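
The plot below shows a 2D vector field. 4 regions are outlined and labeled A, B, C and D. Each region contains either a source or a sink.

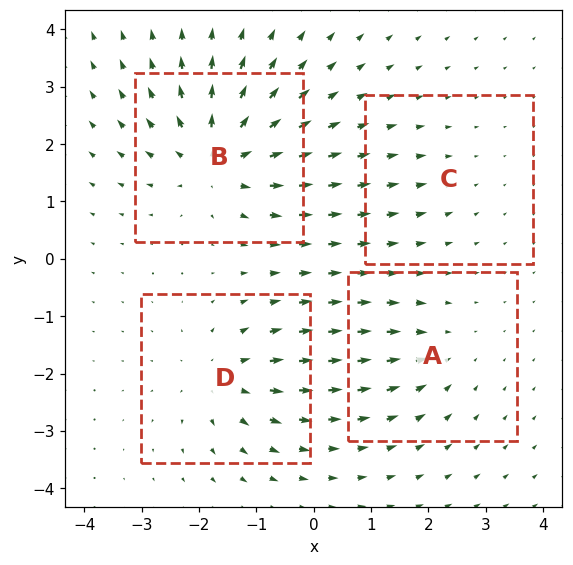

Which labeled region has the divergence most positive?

B

Divergence at each region's feature centre — A: about -4, B: about +8, C: about -2, D: about +5. Region B is most positive.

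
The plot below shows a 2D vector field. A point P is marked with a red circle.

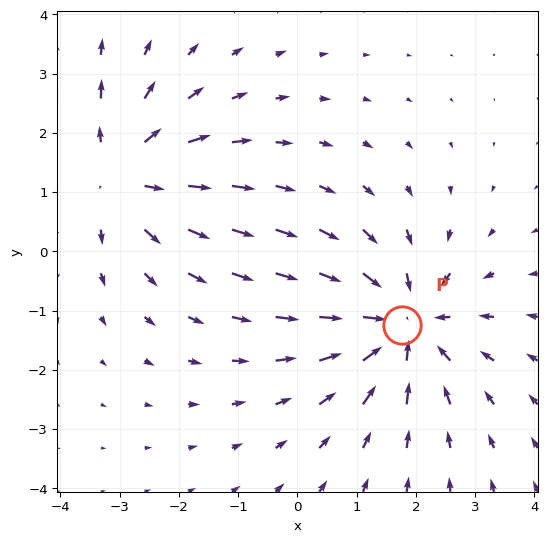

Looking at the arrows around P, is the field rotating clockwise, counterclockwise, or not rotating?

not rotating

Near P at (1.8, -1.2) the arrows show no circulation. The curl there is ≈0.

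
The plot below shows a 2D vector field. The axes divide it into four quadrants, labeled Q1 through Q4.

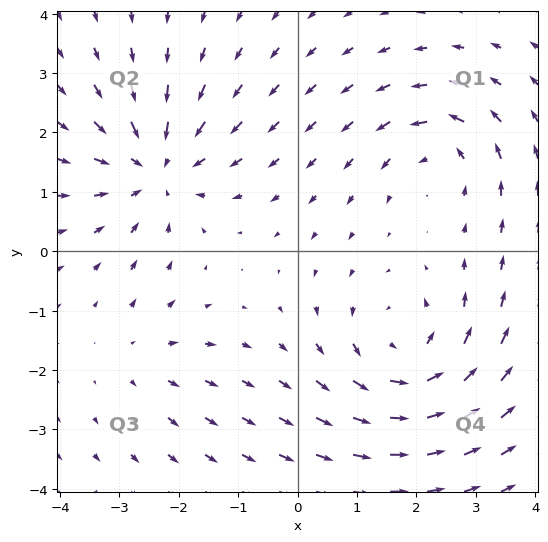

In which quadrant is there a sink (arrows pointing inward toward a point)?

The sink sits at approximately (-2.4, 1.4), which lies in quadrant Q2. The divergence there is about -5, negative as expected for a sink.

Q2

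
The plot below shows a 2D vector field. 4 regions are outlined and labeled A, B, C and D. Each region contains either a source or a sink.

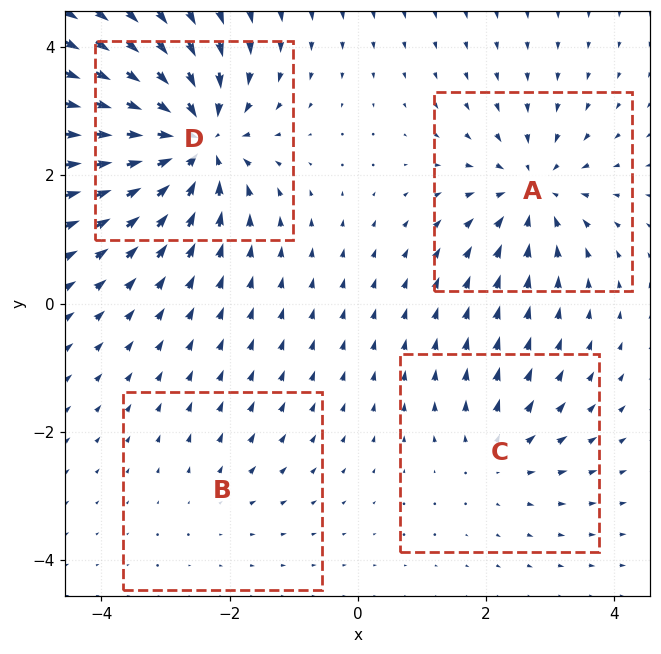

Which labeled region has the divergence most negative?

Divergence at each region's feature centre — A: about -5, B: about +2, C: about +3, D: about -8. Region D is most negative.

D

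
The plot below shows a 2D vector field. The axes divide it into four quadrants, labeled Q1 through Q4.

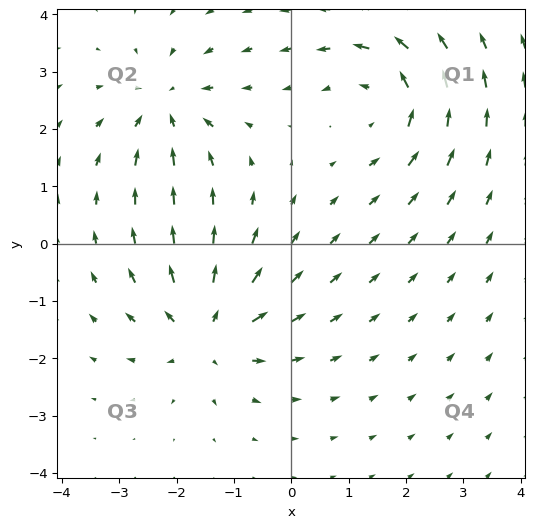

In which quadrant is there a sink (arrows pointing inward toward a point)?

The sink sits at approximately (-2.2, 2.4), which lies in quadrant Q2. The divergence there is about -5, negative as expected for a sink.

Q2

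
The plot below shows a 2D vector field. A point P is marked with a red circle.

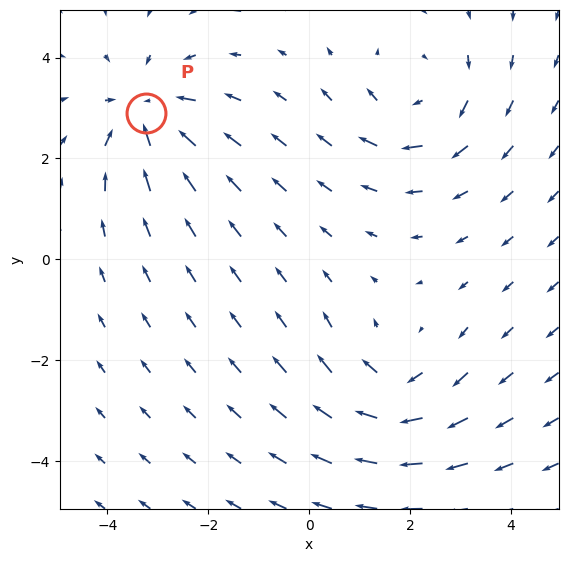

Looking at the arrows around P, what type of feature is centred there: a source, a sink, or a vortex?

sink

At P (-3.2, 2.9) the arrows converge inward. Divergence about -4, curl ≈0 — negative divergence with near-zero curl is a sink.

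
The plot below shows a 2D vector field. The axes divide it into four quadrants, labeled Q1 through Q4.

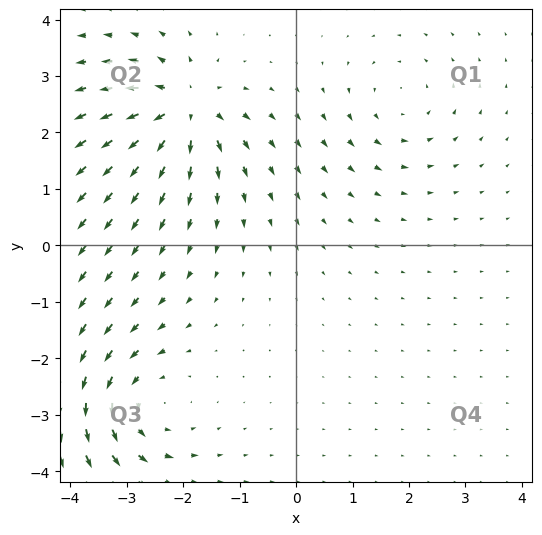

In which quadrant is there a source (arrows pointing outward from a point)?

Q2

The source sits at approximately (-2.0, 2.4), which lies in quadrant Q2. The divergence there is about +6, positive as expected for a source.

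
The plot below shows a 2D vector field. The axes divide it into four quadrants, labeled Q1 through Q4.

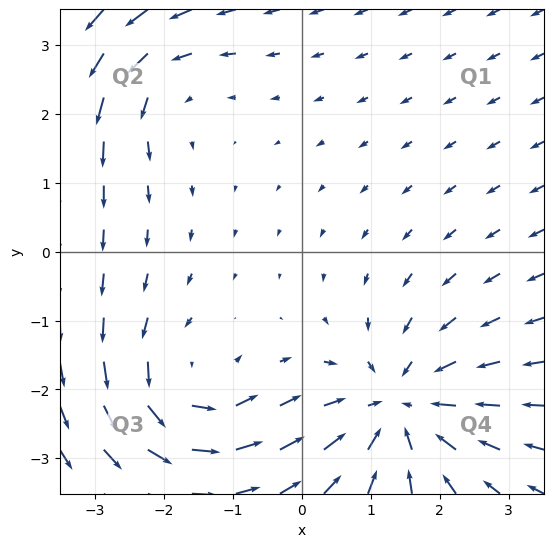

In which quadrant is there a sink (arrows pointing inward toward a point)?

The sink sits at approximately (1.4, -2.3), which lies in quadrant Q4. The divergence there is about -4, negative as expected for a sink.

Q4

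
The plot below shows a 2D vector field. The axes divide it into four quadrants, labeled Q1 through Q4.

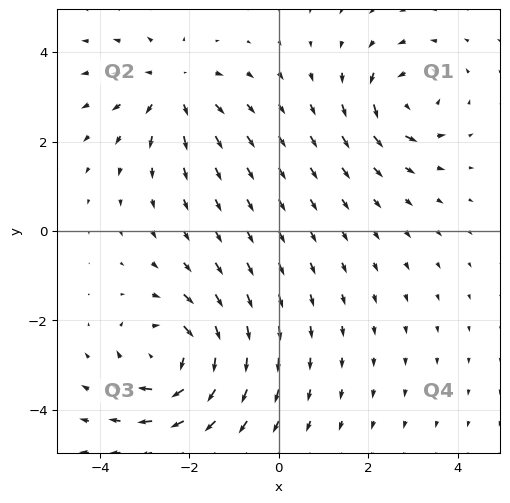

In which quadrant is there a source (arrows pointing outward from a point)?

The source sits at approximately (-2.4, 3.2), which lies in quadrant Q2. The divergence there is about +4, positive as expected for a source.

Q2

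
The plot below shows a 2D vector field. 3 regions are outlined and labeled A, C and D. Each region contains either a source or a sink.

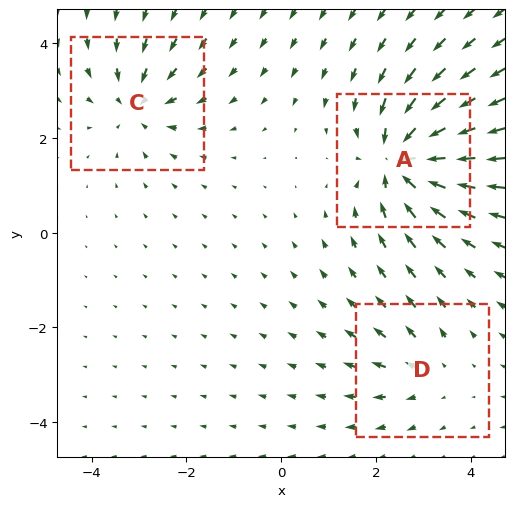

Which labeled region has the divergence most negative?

A

Divergence at each region's feature centre — A: about -6, C: about -4, D: about +2. Region A is most negative.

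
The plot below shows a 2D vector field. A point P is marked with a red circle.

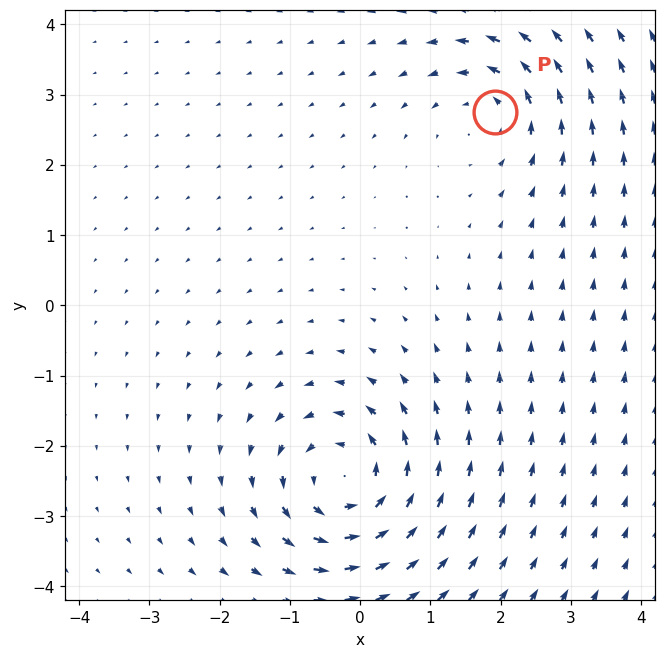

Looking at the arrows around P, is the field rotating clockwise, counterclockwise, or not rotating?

counterclockwise

Near P at (1.9, 2.8) the arrows circulate counterclockwise. The curl (z-component) there is about +3; positive curl means counterclockwise rotation.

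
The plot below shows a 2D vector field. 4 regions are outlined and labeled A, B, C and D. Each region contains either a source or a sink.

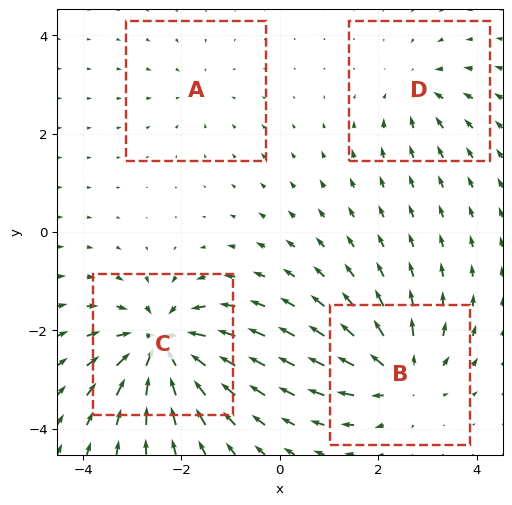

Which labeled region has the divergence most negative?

C

Divergence at each region's feature centre — A: about -2, B: about +6, C: about -9, D: about -4. Region C is most negative.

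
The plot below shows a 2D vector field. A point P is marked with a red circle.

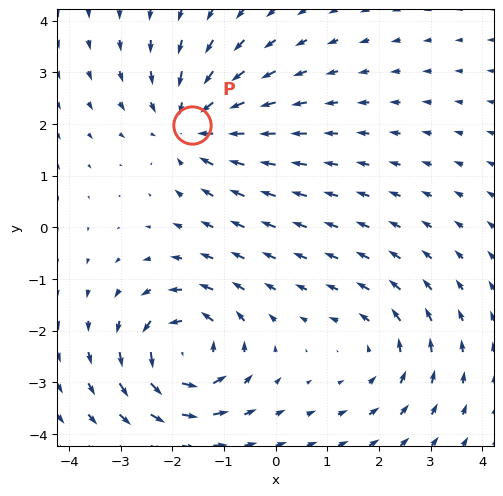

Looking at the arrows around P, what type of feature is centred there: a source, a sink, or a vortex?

sink

At P (-1.6, 2.0) the arrows converge inward. Divergence about -4, curl ≈0 — negative divergence with near-zero curl is a sink.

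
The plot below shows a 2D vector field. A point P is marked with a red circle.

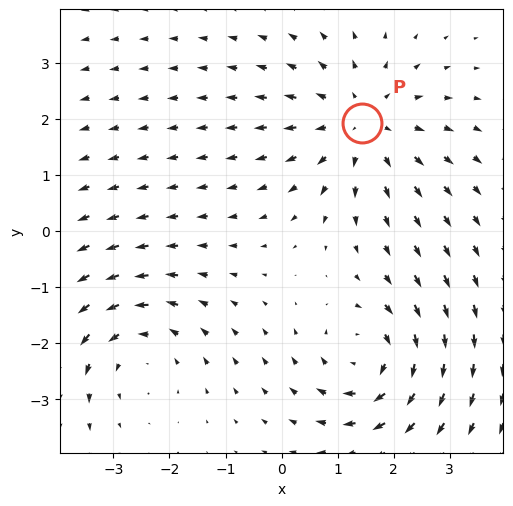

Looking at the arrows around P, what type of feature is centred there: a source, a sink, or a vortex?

At P (1.4, 1.9) the arrows spread outward. Divergence about +3, curl ≈0 — positive divergence with near-zero curl is a source.

source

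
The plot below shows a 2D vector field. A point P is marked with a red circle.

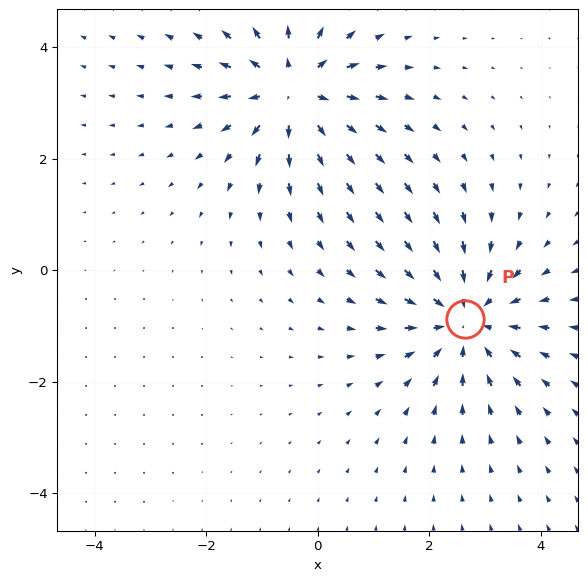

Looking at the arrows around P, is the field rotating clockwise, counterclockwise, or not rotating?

not rotating

Near P at (2.6, -0.9) the arrows show no circulation. The curl there is ≈0.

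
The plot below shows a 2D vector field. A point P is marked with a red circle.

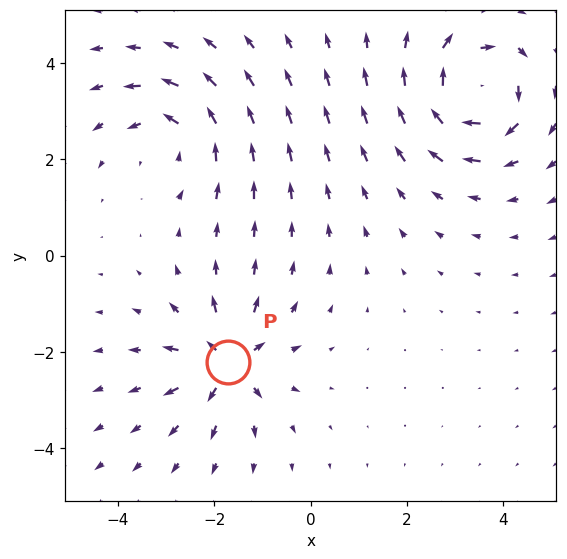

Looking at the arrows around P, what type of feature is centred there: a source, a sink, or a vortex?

At P (-1.7, -2.2) the arrows spread outward. Divergence about +5, curl ≈0 — positive divergence with near-zero curl is a source.

source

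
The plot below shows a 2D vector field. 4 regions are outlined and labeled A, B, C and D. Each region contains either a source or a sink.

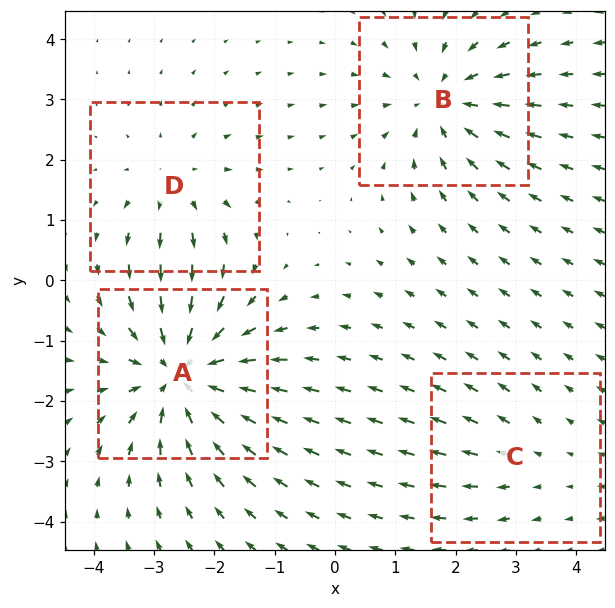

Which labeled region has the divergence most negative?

Divergence at each region's feature centre — A: about -6, B: about -4, C: about +2, D: about +3. Region A is most negative.

A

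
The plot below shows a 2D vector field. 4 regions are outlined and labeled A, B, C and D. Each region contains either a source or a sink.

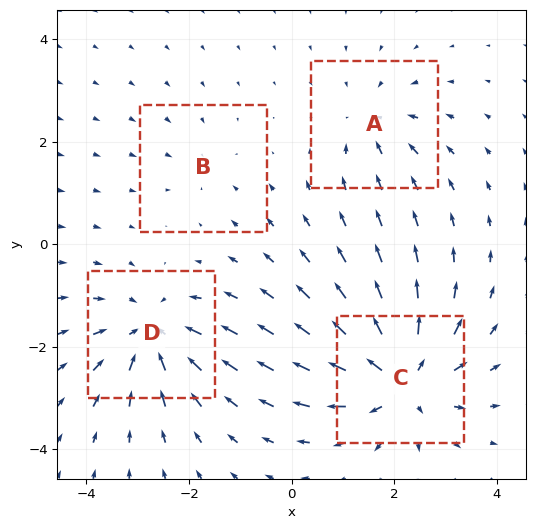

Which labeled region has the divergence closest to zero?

Divergence at each region's feature centre — A: about -4, B: about -2, C: about +7, D: about -6. Region B is closest to zero.

B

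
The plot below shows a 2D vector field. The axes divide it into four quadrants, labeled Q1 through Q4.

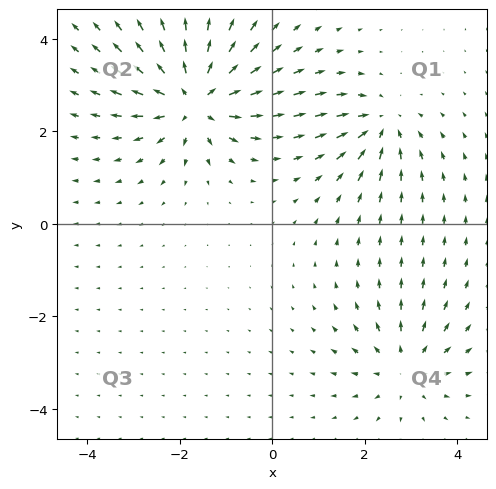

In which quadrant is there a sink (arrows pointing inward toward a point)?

Q1

The sink sits at approximately (2.4, 2.1), which lies in quadrant Q1. The divergence there is about -4, negative as expected for a sink.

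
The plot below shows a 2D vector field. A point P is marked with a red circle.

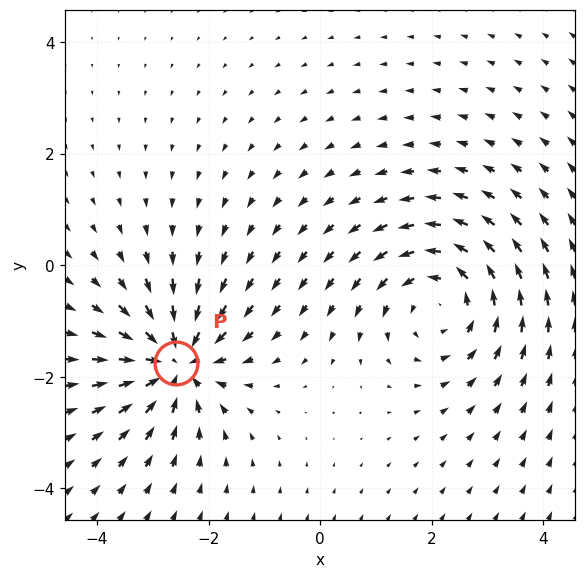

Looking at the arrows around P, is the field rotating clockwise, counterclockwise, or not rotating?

Near P at (-2.6, -1.7) the arrows show no circulation. The curl there is ≈0.

not rotating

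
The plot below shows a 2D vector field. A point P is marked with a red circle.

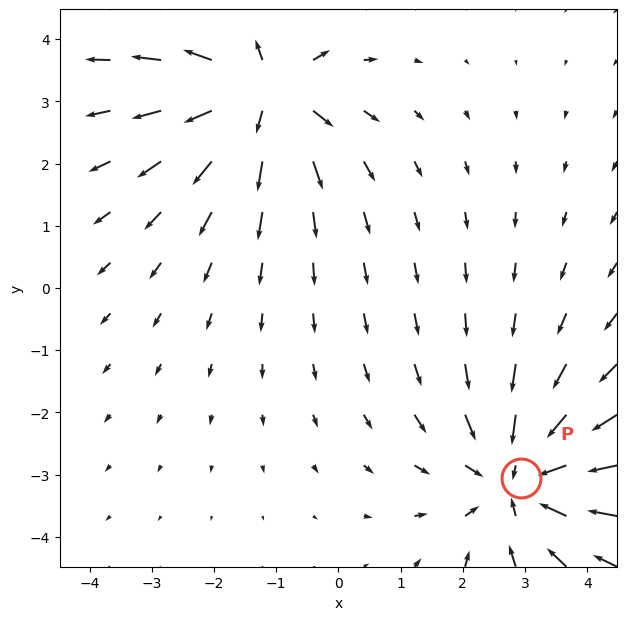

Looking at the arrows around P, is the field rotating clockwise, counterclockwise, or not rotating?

not rotating

Near P at (2.9, -3.1) the arrows show no circulation. The curl there is ≈0.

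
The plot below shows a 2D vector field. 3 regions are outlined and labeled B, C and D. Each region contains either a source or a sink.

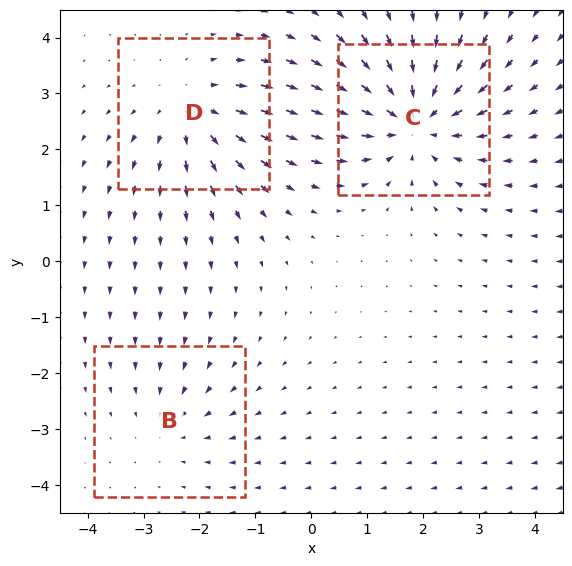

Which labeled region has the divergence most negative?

Divergence at each region's feature centre — B: about -2, C: about -4, D: about +3. Region C is most negative.

C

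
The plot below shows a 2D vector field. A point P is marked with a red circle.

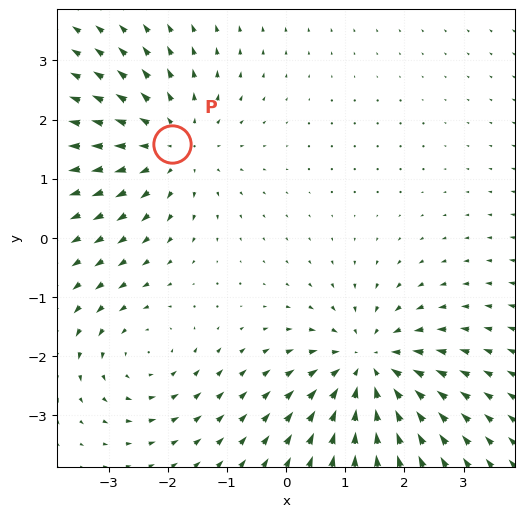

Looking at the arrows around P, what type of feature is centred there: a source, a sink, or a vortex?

source

At P (-1.9, 1.6) the arrows spread outward. Divergence about +3, curl ≈0 — positive divergence with near-zero curl is a source.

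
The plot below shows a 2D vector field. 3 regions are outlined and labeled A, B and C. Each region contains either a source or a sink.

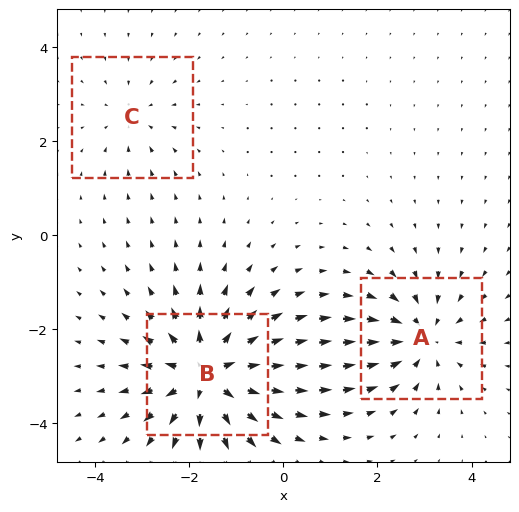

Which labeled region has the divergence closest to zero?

C

Divergence at each region's feature centre — A: about -4, B: about +5, C: about -2. Region C is closest to zero.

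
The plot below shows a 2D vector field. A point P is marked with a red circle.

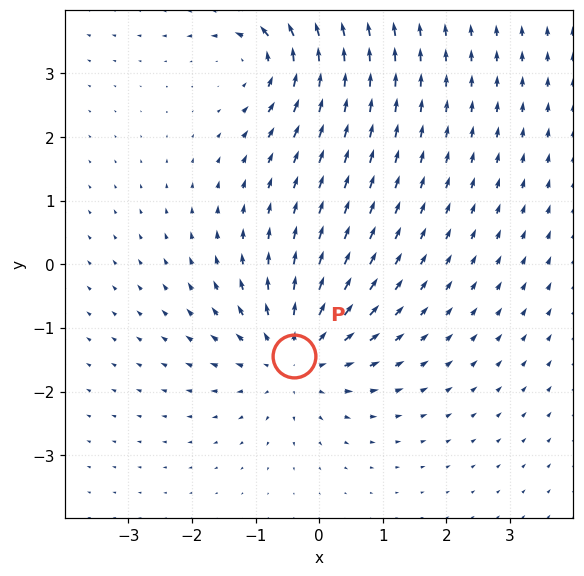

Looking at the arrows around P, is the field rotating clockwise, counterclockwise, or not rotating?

not rotating

Near P at (-0.4, -1.4) the arrows show no circulation. The curl there is ≈0.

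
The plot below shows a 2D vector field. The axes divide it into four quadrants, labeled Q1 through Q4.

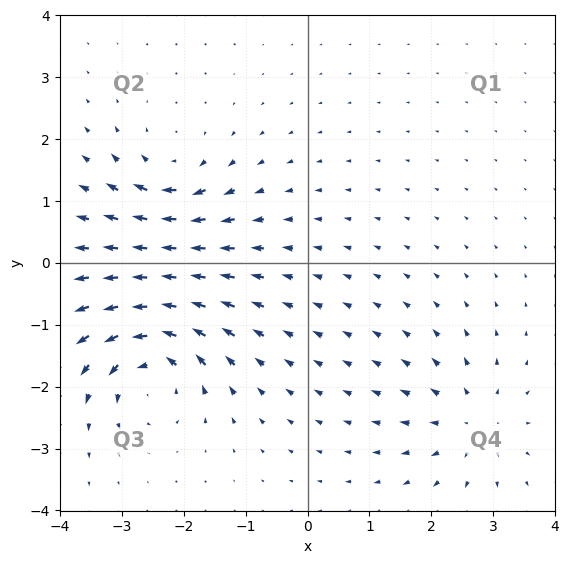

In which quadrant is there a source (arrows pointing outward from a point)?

Q4

The source sits at approximately (2.7, -2.6), which lies in quadrant Q4. The divergence there is about +4, positive as expected for a source.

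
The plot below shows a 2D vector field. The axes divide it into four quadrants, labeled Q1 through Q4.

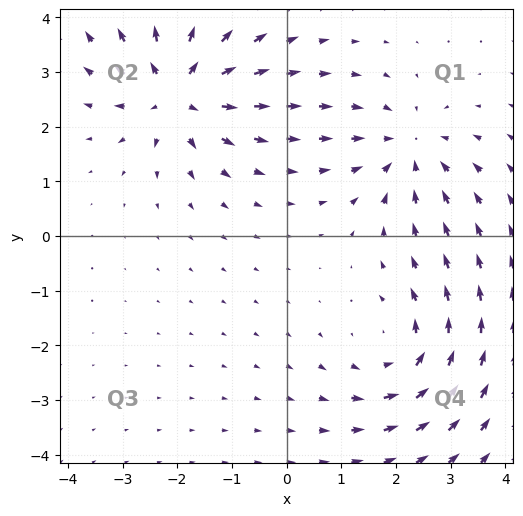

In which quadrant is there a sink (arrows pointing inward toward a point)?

Q1

The sink sits at approximately (2.2, 1.6), which lies in quadrant Q1. The divergence there is about -4, negative as expected for a sink.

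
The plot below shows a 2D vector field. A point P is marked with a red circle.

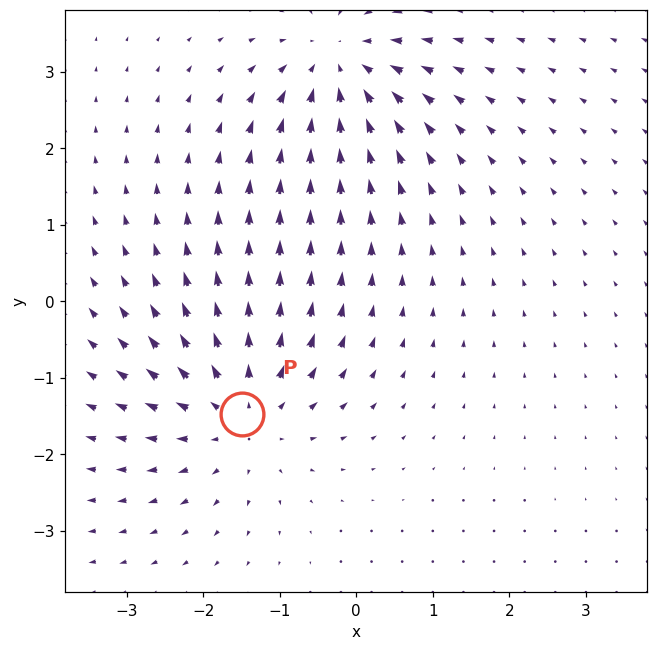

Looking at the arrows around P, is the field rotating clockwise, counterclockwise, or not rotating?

Near P at (-1.5, -1.5) the arrows show no circulation. The curl there is ≈0.

not rotating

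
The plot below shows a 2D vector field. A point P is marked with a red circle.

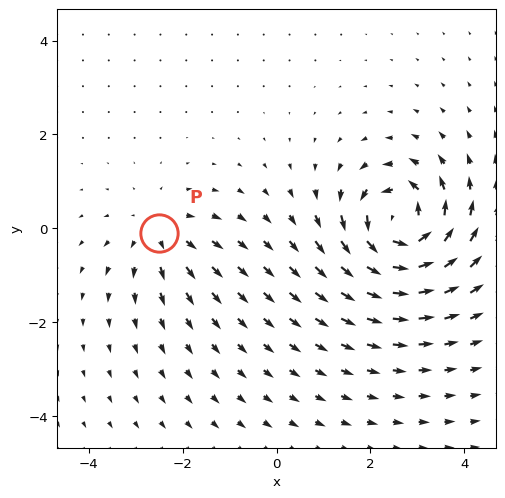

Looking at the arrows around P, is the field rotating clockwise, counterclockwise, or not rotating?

not rotating

Near P at (-2.5, -0.1) the arrows show no circulation. The curl there is ≈0.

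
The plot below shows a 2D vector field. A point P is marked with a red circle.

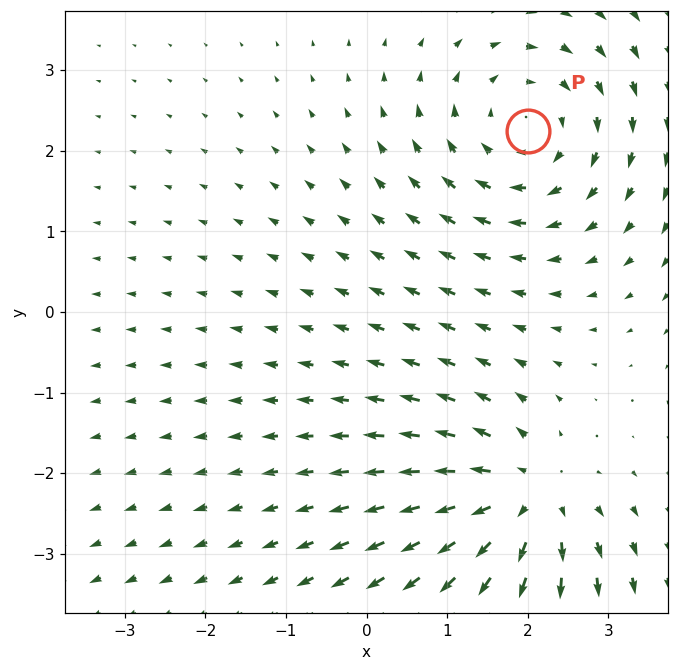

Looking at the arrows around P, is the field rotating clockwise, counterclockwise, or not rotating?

clockwise

Near P at (2.0, 2.2) the arrows circulate clockwise. The curl (z-component) there is about -3; negative curl means clockwise rotation.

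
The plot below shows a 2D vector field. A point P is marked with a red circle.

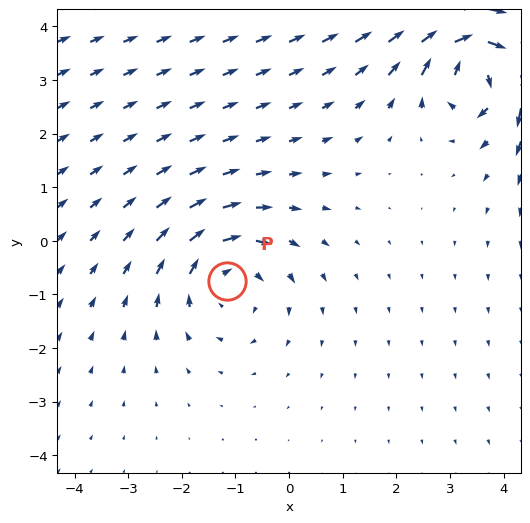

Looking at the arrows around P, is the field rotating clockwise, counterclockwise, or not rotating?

clockwise

Near P at (-1.1, -0.8) the arrows circulate clockwise. The curl (z-component) there is about -3; negative curl means clockwise rotation.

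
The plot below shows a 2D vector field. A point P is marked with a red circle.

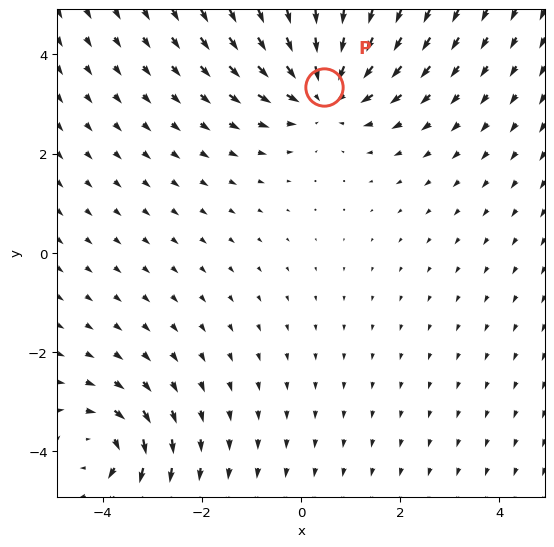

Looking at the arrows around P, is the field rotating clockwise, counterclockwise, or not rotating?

not rotating

Near P at (0.5, 3.3) the arrows show no circulation. The curl there is ≈0.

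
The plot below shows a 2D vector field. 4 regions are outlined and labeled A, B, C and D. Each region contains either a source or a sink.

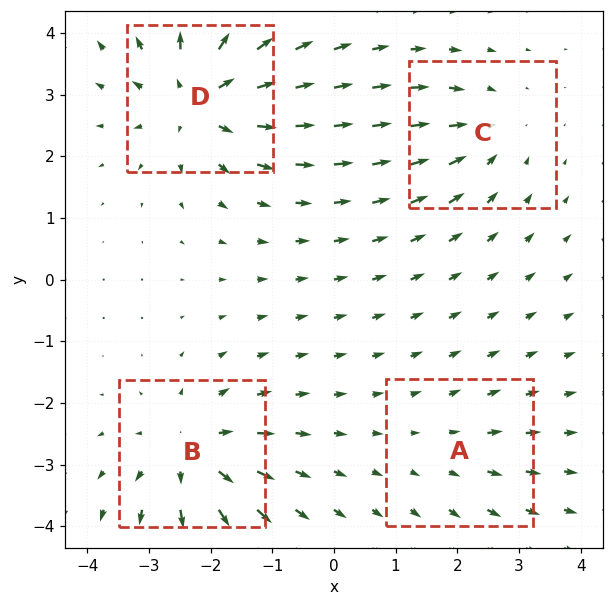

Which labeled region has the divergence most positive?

Divergence at each region's feature centre — A: about +2, B: about +6, C: about -4, D: about +7. Region D is most positive.

D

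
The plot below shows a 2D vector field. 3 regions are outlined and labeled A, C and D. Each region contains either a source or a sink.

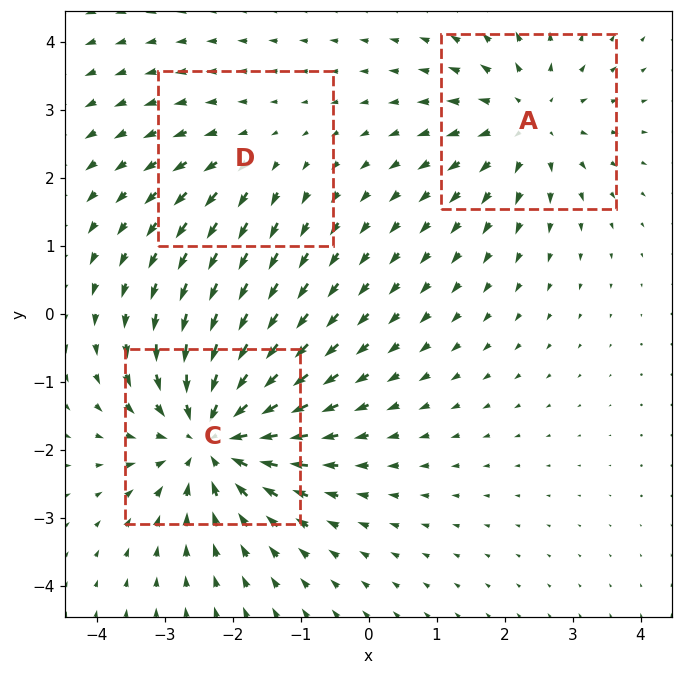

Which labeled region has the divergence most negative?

C

Divergence at each region's feature centre — A: about +3, C: about -5, D: about +2. Region C is most negative.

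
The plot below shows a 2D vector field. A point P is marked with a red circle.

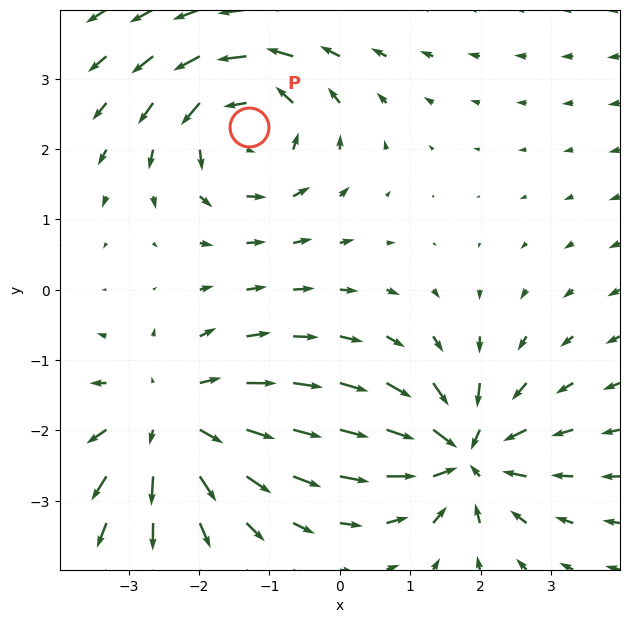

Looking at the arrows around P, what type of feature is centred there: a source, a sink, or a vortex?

At P (-1.3, 2.3) the arrows circulate counterclockwise. Divergence ≈0, curl about +4 — near-zero divergence with nonzero curl is a vortex.

vortex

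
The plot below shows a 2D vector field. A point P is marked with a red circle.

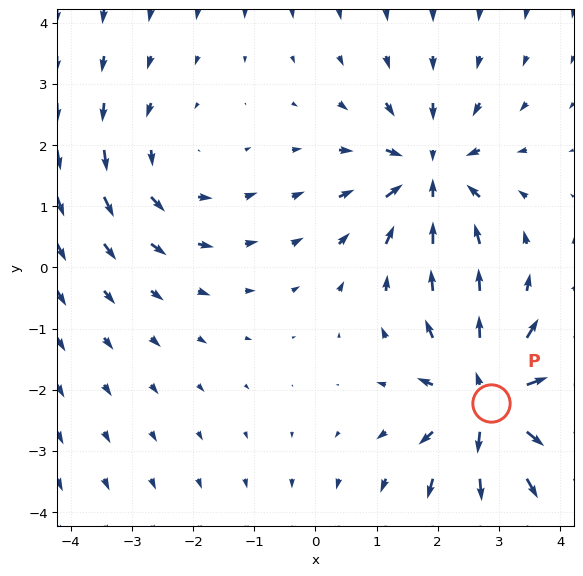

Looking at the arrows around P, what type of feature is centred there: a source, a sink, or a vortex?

At P (2.9, -2.2) the arrows spread outward. Divergence about +5, curl ≈0 — positive divergence with near-zero curl is a source.

source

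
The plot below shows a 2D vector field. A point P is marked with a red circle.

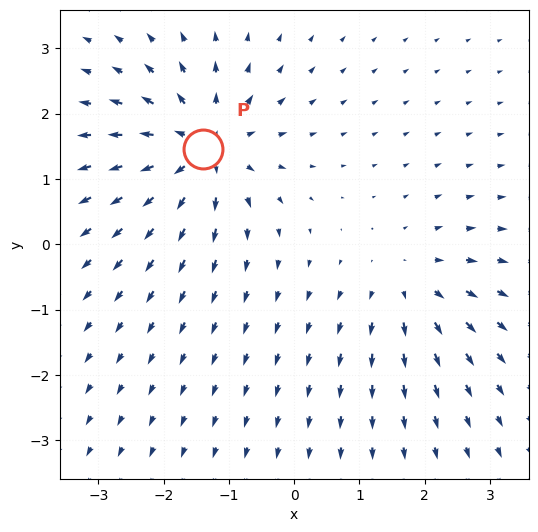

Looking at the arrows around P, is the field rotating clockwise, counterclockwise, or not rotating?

Near P at (-1.4, 1.5) the arrows show no circulation. The curl there is ≈0.

not rotating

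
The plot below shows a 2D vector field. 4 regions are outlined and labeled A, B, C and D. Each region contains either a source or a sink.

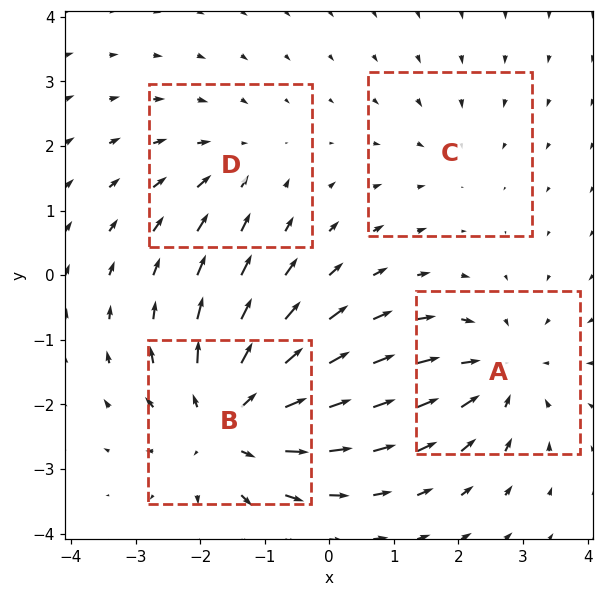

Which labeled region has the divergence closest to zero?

Divergence at each region's feature centre — A: about -4, B: about +6, C: about -2, D: about -3. Region C is closest to zero.

C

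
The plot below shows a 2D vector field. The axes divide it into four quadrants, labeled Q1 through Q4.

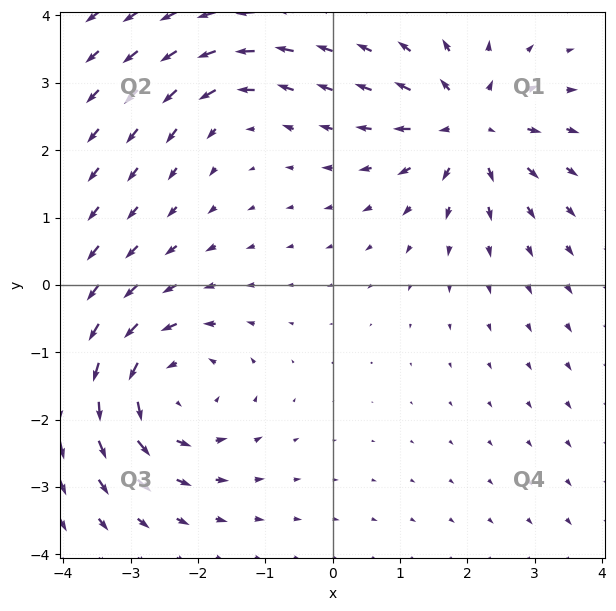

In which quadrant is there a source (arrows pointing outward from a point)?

The source sits at approximately (2.0, 2.4), which lies in quadrant Q1. The divergence there is about +5, positive as expected for a source.

Q1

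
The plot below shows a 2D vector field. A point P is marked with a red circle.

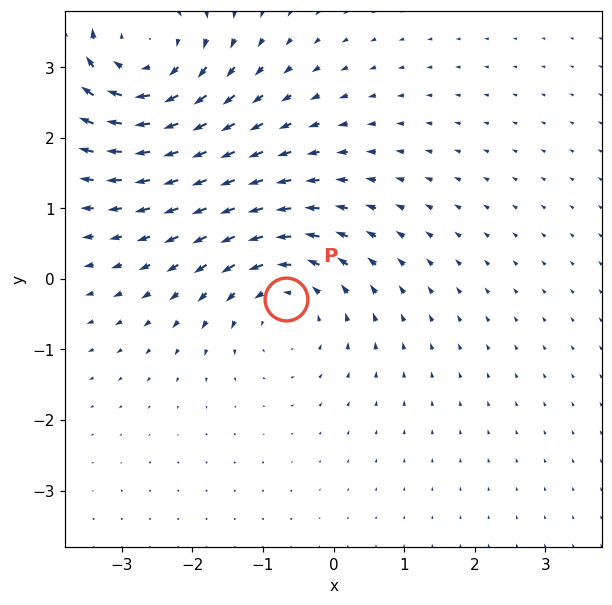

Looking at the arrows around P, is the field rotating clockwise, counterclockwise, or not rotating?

counterclockwise

Near P at (-0.7, -0.3) the arrows circulate counterclockwise. The curl (z-component) there is about +3; positive curl means counterclockwise rotation.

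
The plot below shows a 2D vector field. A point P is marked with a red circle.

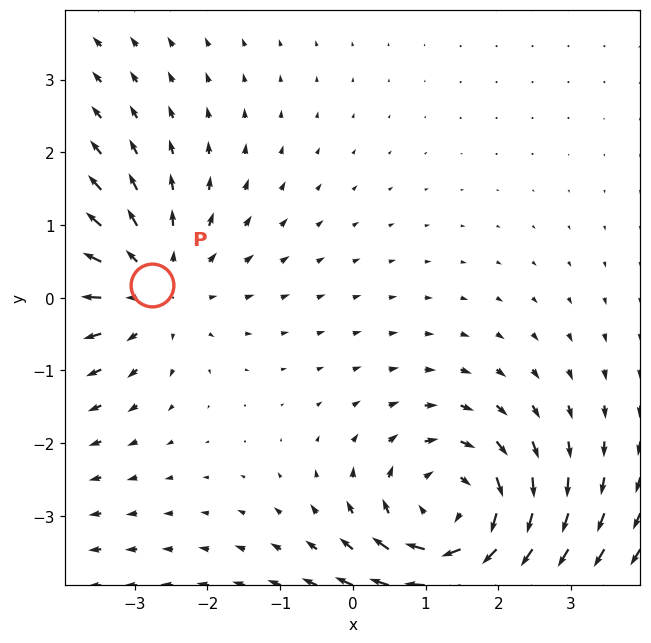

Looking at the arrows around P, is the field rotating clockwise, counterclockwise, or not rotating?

Near P at (-2.8, 0.2) the arrows show no circulation. The curl there is ≈0.

not rotating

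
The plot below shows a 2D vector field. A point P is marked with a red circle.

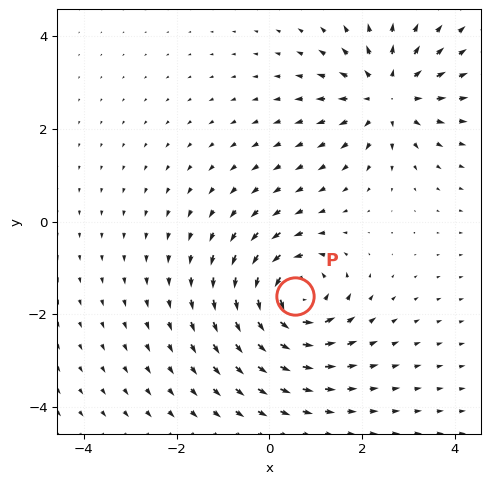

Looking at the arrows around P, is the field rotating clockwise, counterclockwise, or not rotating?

Near P at (0.6, -1.6) the arrows circulate counterclockwise. The curl (z-component) there is about +6; positive curl means counterclockwise rotation.

counterclockwise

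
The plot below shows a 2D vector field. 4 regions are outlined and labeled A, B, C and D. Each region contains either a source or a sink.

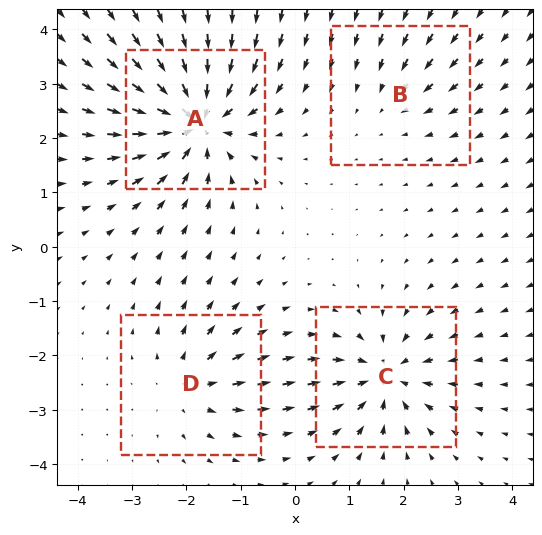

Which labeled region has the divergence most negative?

A

Divergence at each region's feature centre — A: about -8, B: about -3, C: about -6, D: about +4. Region A is most negative.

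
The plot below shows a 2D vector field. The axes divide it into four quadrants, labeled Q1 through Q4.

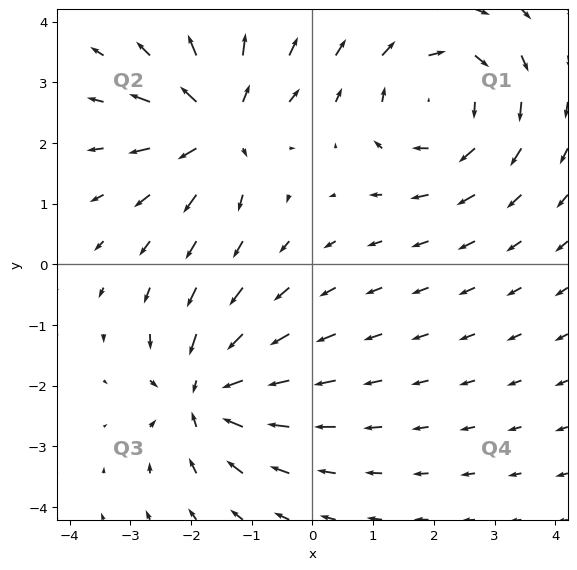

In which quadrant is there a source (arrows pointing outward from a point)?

The source sits at approximately (-1.5, 2.3), which lies in quadrant Q2. The divergence there is about +5, positive as expected for a source.

Q2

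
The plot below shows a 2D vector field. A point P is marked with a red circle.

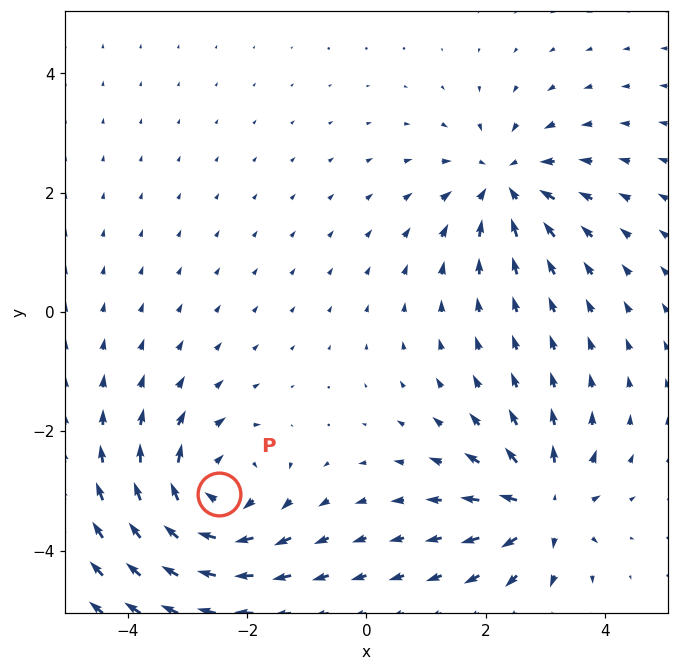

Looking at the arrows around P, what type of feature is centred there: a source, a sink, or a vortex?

At P (-2.5, -3.1) the arrows circulate clockwise. Divergence ≈0, curl about -5 — near-zero divergence with nonzero curl is a vortex.

vortex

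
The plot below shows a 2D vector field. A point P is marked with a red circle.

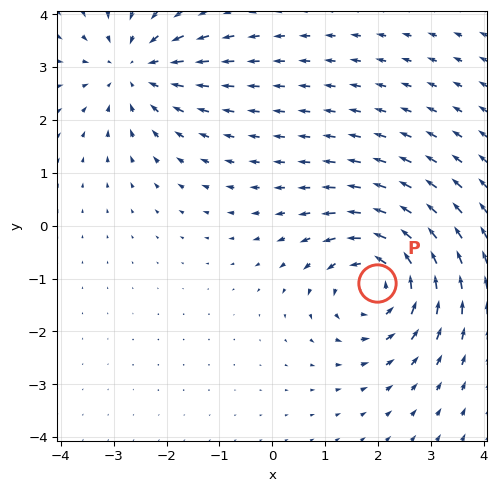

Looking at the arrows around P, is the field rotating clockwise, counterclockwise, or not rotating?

Near P at (2.0, -1.1) the arrows circulate counterclockwise. The curl (z-component) there is about +4; positive curl means counterclockwise rotation.

counterclockwise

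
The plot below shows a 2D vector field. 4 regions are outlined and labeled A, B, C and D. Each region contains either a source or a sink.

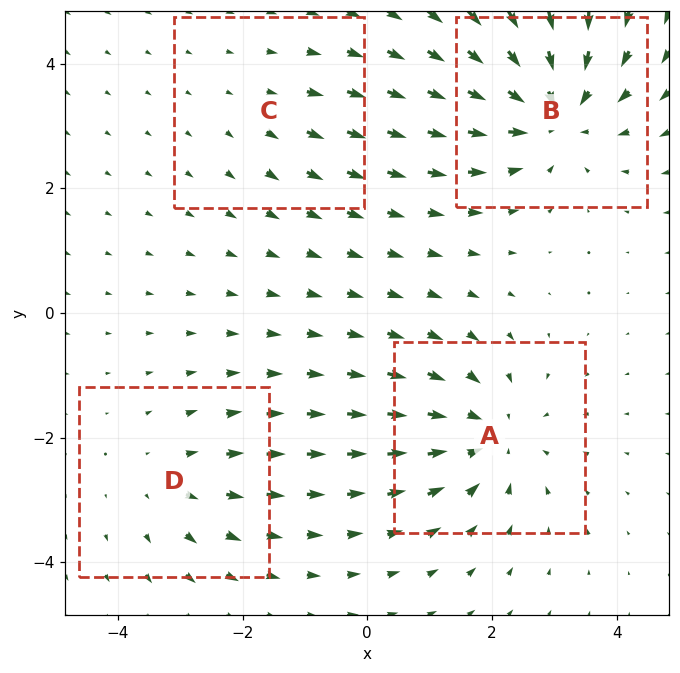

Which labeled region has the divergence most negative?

Divergence at each region's feature centre — A: about -4, B: about -6, C: about +2, D: about +3. Region B is most negative.

B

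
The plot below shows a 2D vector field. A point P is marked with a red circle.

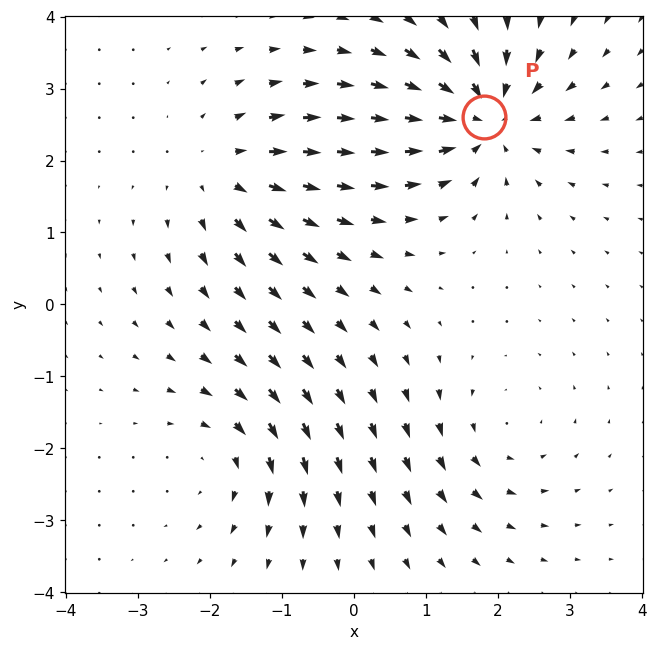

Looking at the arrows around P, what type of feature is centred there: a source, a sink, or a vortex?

sink

At P (1.8, 2.6) the arrows converge inward. Divergence about -6, curl ≈0 — negative divergence with near-zero curl is a sink.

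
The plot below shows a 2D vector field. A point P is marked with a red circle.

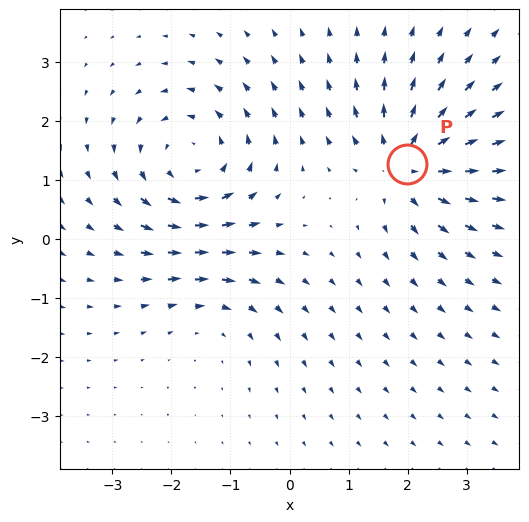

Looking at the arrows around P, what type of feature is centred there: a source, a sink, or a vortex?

source

At P (2.0, 1.3) the arrows spread outward. Divergence about +5, curl ≈0 — positive divergence with near-zero curl is a source.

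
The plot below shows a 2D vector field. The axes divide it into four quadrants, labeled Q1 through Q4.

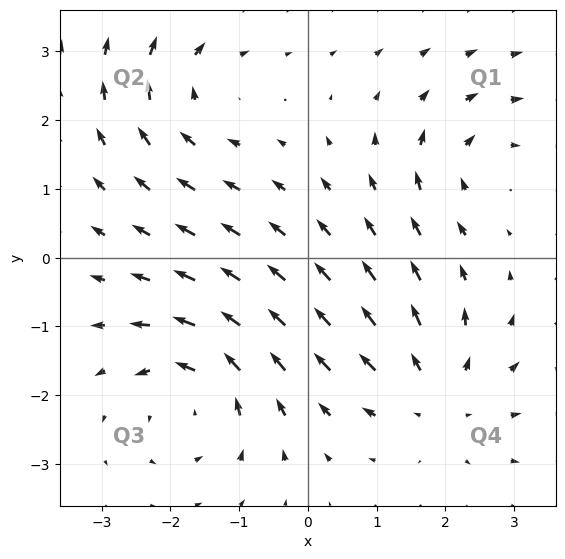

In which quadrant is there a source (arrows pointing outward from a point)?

Q4

The source sits at approximately (1.9, -2.0), which lies in quadrant Q4. The divergence there is about +4, positive as expected for a source.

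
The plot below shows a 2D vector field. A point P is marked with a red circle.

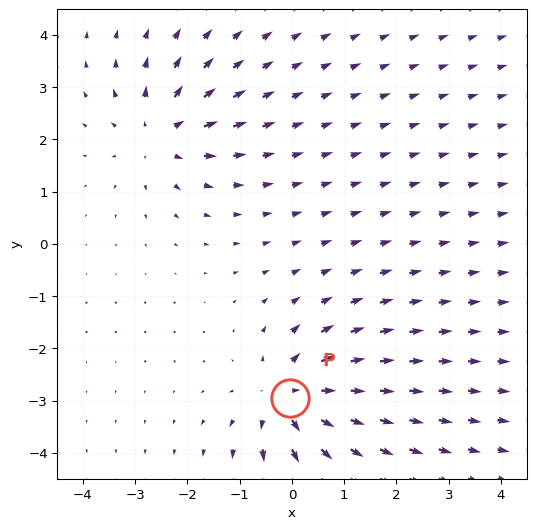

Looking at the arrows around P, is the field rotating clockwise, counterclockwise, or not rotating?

not rotating

Near P at (-0.0, -2.9) the arrows show no circulation. The curl there is ≈0.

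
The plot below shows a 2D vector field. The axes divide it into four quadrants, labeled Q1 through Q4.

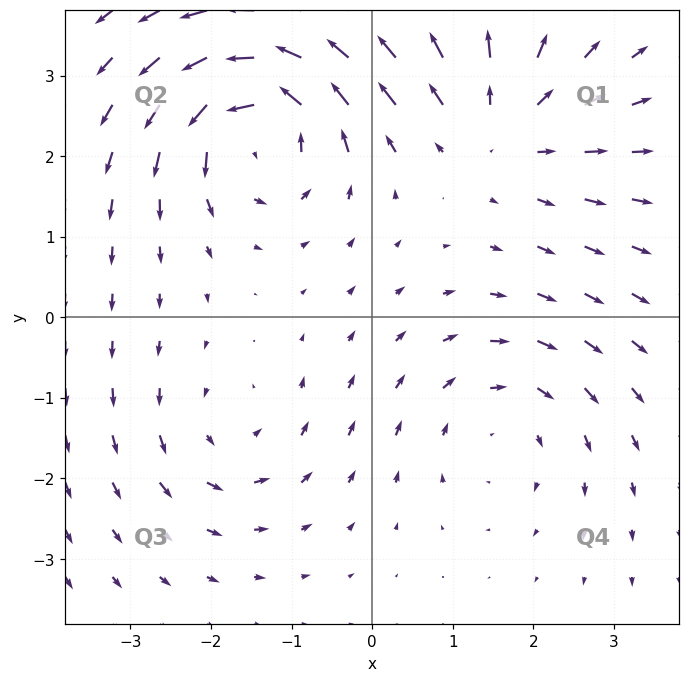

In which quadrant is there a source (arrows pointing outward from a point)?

Q1

The source sits at approximately (1.6, 2.4), which lies in quadrant Q1. The divergence there is about +4, positive as expected for a source.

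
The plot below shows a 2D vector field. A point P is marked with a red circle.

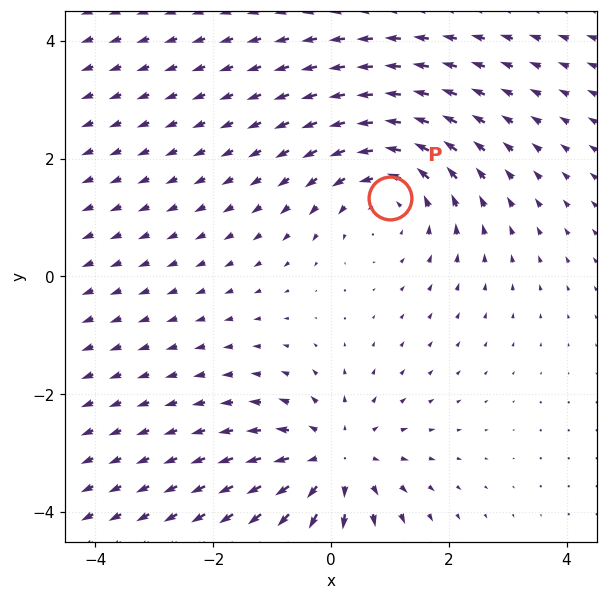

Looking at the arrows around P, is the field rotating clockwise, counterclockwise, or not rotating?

counterclockwise

Near P at (1.0, 1.3) the arrows circulate counterclockwise. The curl (z-component) there is about +2; positive curl means counterclockwise rotation.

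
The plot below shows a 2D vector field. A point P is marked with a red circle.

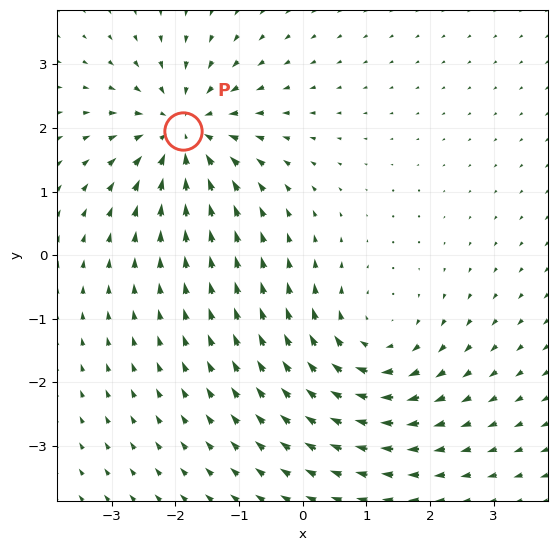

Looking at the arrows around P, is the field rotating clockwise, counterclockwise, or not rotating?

Near P at (-1.9, 2.0) the arrows show no circulation. The curl there is ≈0.

not rotating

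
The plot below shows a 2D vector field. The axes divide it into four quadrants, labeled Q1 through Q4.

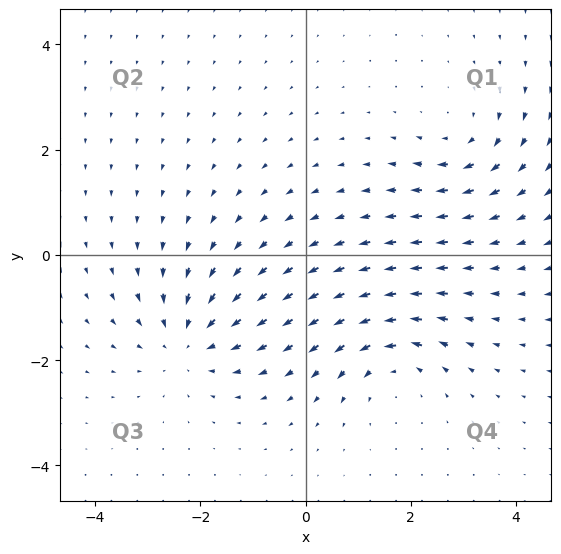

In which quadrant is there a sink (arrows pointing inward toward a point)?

Q3

The sink sits at approximately (-2.2, -1.6), which lies in quadrant Q3. The divergence there is about -5, negative as expected for a sink.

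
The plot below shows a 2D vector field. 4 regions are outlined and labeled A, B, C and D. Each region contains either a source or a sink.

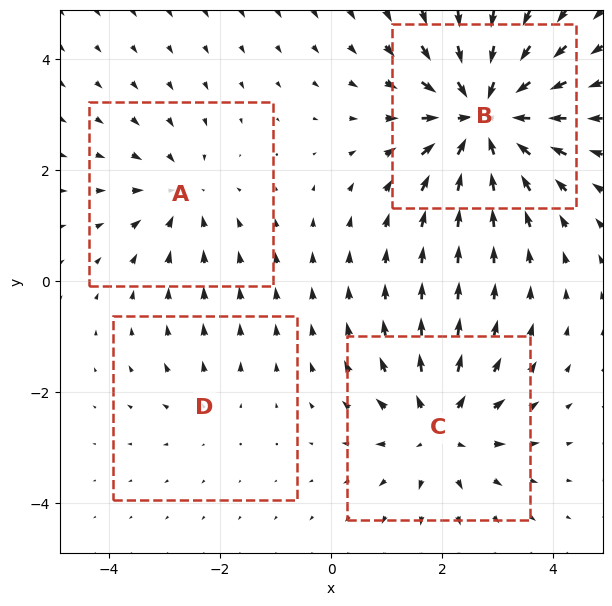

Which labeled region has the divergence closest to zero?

Divergence at each region's feature centre — A: about -4, B: about -8, C: about +5, D: about +2. Region D is closest to zero.

D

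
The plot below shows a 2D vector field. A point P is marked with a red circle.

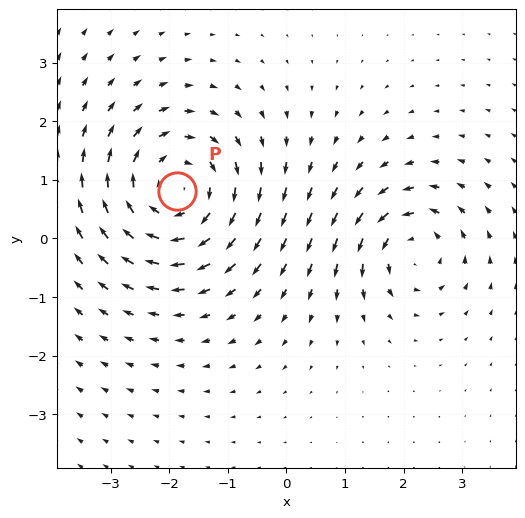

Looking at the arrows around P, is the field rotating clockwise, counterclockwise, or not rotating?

clockwise

Near P at (-1.9, 0.8) the arrows circulate clockwise. The curl (z-component) there is about -4; negative curl means clockwise rotation.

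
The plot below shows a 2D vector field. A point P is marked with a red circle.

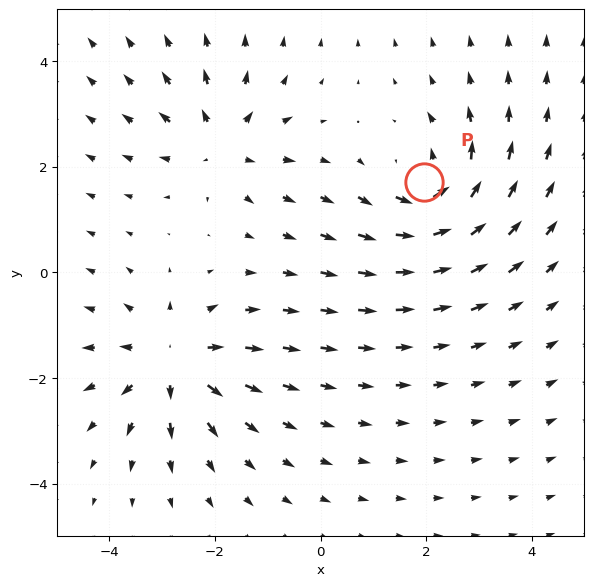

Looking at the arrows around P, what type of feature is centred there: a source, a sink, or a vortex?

vortex

At P (2.0, 1.7) the arrows circulate counterclockwise. Divergence ≈0, curl about +4 — near-zero divergence with nonzero curl is a vortex.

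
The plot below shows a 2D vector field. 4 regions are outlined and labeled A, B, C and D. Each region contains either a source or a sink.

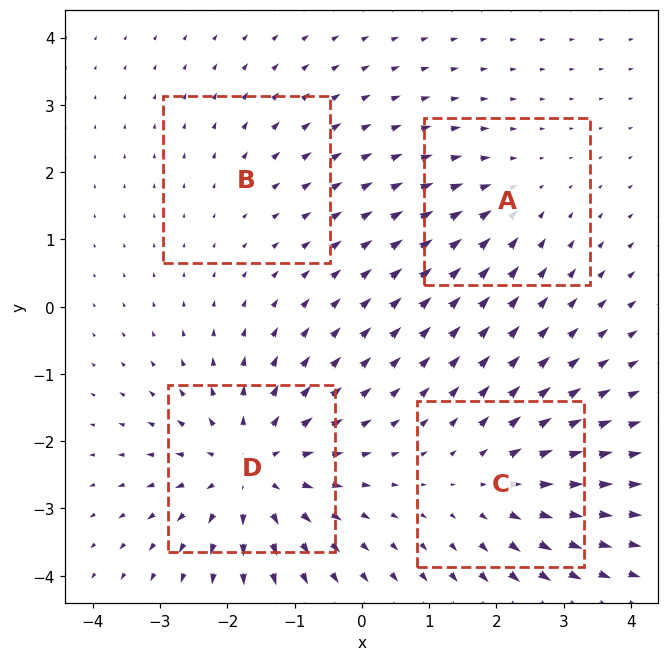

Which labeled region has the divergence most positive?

D

Divergence at each region's feature centre — A: about -3, B: about +2, C: about +4, D: about +7. Region D is most positive.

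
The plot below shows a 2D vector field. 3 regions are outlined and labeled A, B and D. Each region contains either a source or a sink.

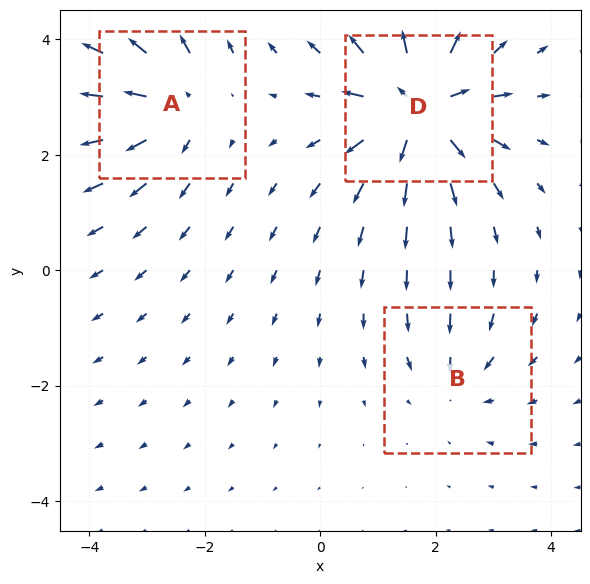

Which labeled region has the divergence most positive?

Divergence at each region's feature centre — A: about +4, B: about -2, D: about +6. Region D is most positive.

D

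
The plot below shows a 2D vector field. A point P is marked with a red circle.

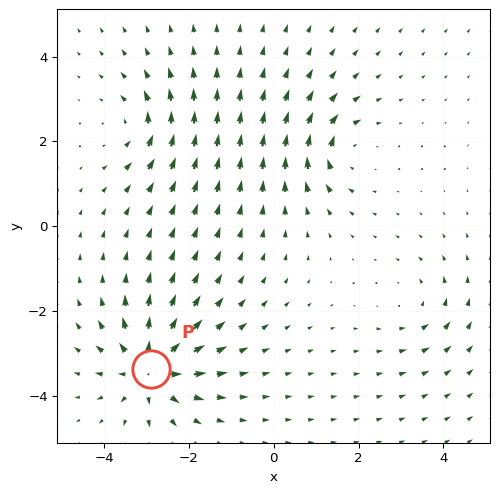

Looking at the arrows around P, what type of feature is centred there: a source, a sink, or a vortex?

source

At P (-2.9, -3.4) the arrows spread outward. Divergence about +6, curl ≈0 — positive divergence with near-zero curl is a source.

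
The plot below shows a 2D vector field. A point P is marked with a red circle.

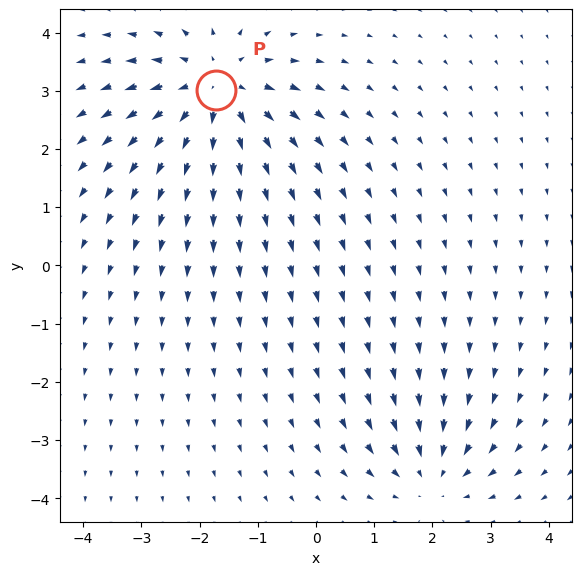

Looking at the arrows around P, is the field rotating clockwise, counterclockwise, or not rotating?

not rotating

Near P at (-1.7, 3.0) the arrows show no circulation. The curl there is ≈0.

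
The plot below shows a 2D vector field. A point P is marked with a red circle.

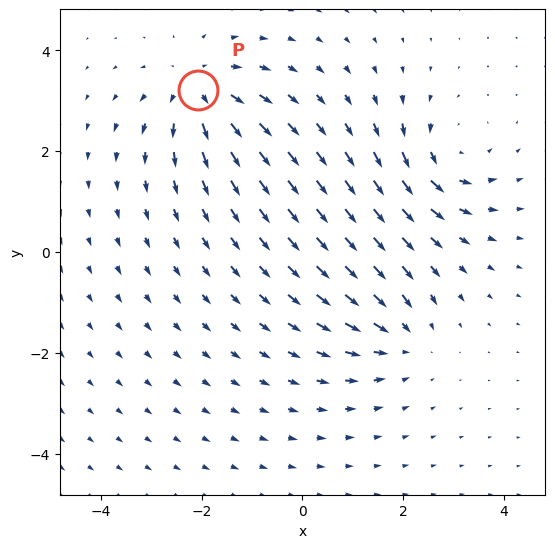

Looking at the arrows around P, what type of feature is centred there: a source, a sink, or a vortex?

At P (-2.1, 3.2) the arrows spread outward. Divergence about +4, curl ≈0 — positive divergence with near-zero curl is a source.

source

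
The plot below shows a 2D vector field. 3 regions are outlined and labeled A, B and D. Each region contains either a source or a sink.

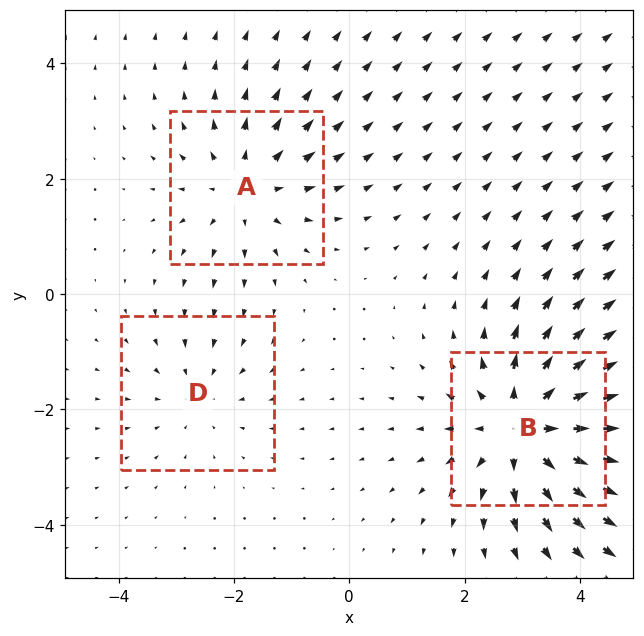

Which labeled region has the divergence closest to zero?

Divergence at each region's feature centre — A: about +3, B: about +5, D: about -2. Region D is closest to zero.

D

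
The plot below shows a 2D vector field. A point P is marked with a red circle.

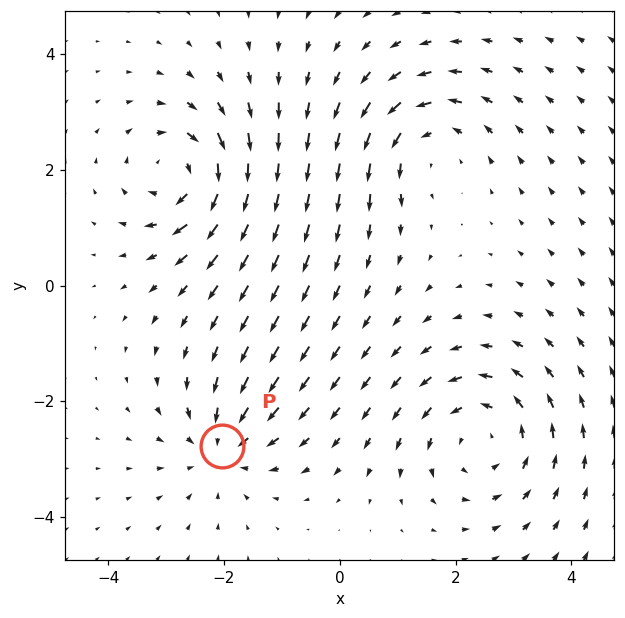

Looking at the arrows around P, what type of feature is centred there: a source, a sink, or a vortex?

At P (-2.0, -2.8) the arrows converge inward. Divergence about -4, curl ≈0 — negative divergence with near-zero curl is a sink.

sink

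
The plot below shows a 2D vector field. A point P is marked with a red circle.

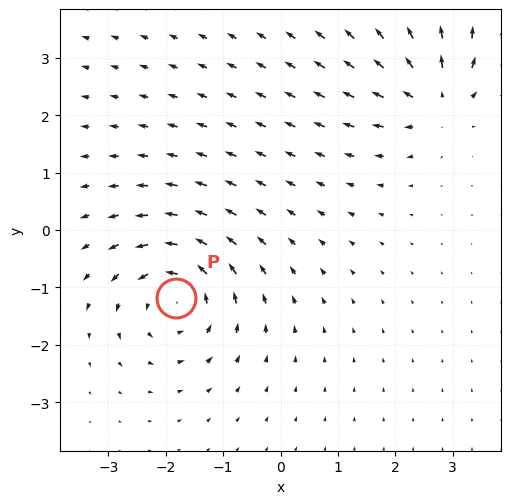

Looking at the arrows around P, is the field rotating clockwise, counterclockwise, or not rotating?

counterclockwise

Near P at (-1.8, -1.2) the arrows circulate counterclockwise. The curl (z-component) there is about +5; positive curl means counterclockwise rotation.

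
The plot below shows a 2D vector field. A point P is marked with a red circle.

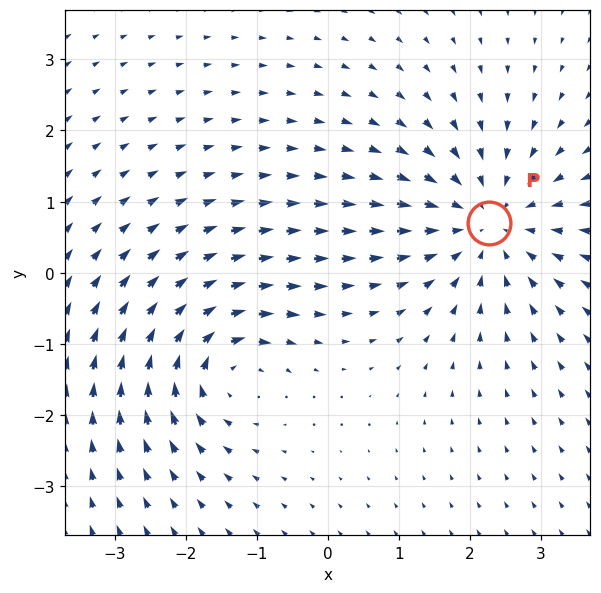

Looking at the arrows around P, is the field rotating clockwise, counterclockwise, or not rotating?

not rotating

Near P at (2.3, 0.7) the arrows show no circulation. The curl there is ≈0.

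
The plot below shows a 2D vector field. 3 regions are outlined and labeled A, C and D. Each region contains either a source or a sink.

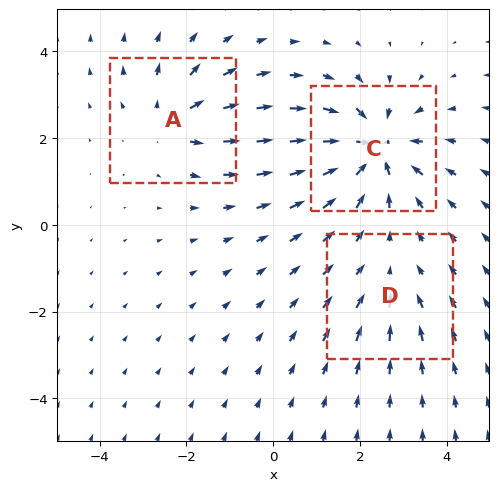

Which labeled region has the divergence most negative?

Divergence at each region's feature centre — A: about +3, C: about -5, D: about -2. Region C is most negative.

C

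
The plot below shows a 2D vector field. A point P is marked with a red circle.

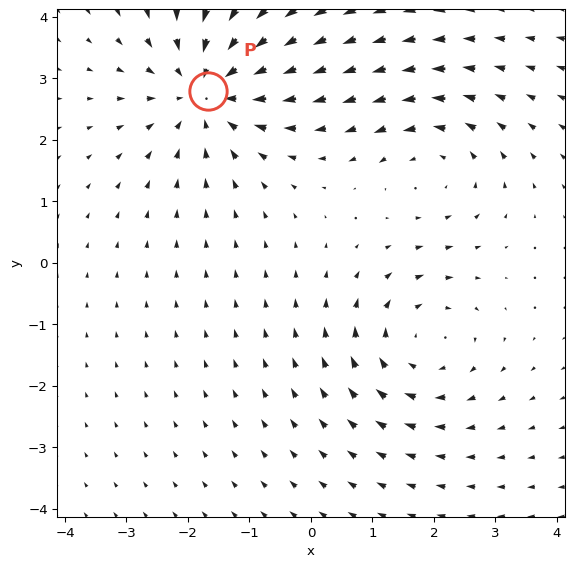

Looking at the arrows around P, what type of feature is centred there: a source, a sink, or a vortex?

sink

At P (-1.7, 2.8) the arrows converge inward. Divergence about -4, curl ≈0 — negative divergence with near-zero curl is a sink.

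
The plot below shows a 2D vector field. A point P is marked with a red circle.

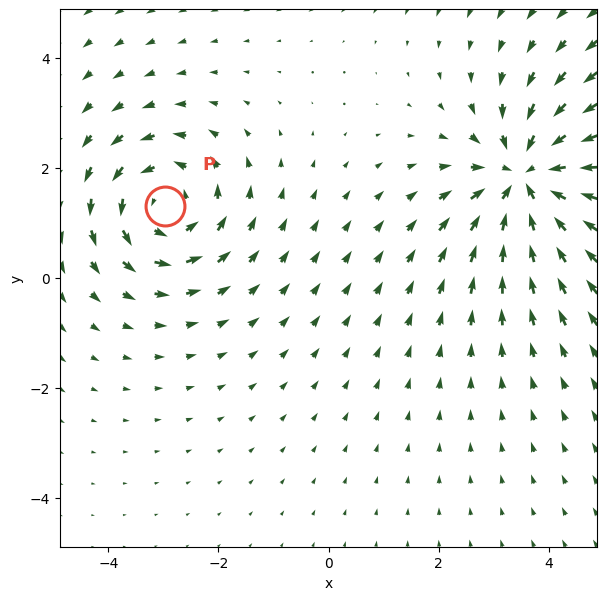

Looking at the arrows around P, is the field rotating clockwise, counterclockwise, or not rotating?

Near P at (-3.0, 1.3) the arrows circulate counterclockwise. The curl (z-component) there is about +4; positive curl means counterclockwise rotation.

counterclockwise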